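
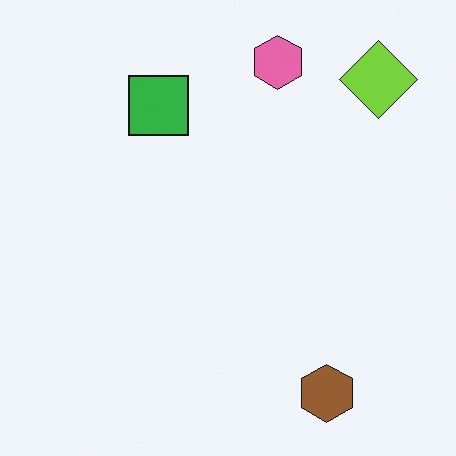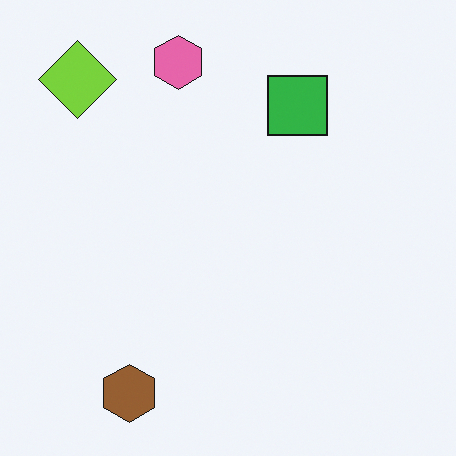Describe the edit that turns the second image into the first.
It was flipped horizontally (left ↔ right).

The lime diamond is in the top-left of the second image and the top-right of the first — shapes on opposite sides of the vertical midline have swapped in a mirror flip.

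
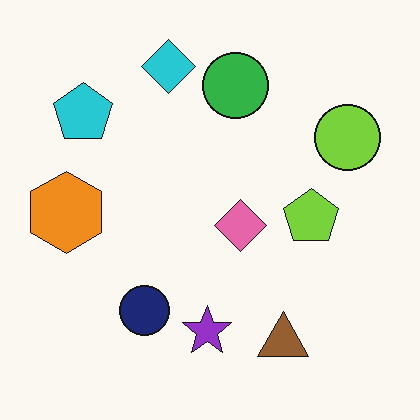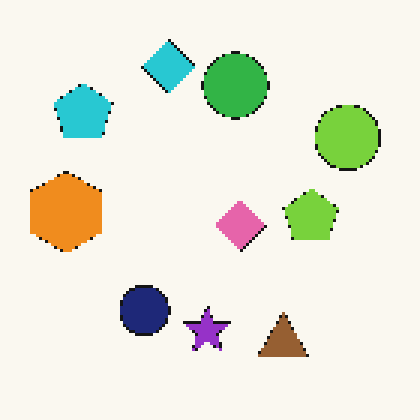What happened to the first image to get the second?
The transformation is: lightly pixelated (a mild mosaic effect).

Shapes are reduced to large square blocks; fine edges and outlines are lost — a downscale-then-upscale (mosaic) effect.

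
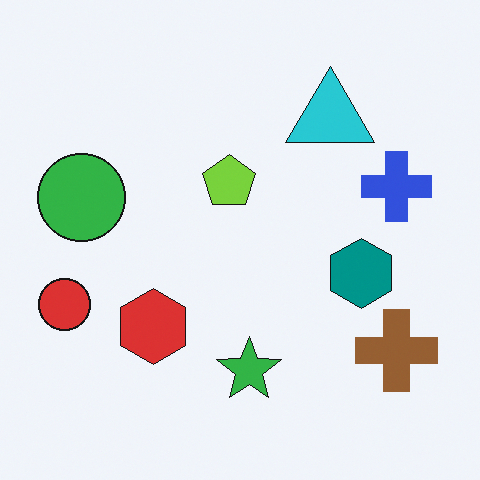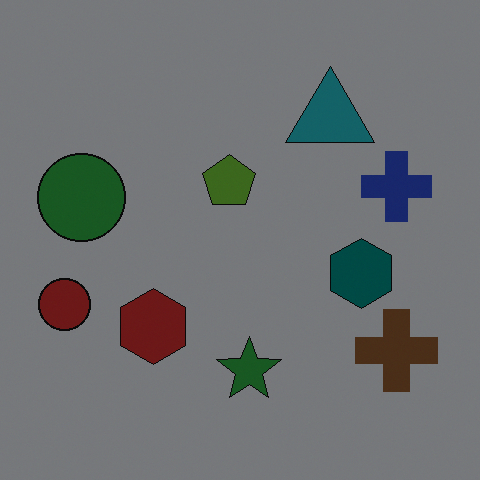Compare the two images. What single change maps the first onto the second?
The second image is the first noticeably darkened.

Every pixel — background and shapes alike — is uniformly darkened.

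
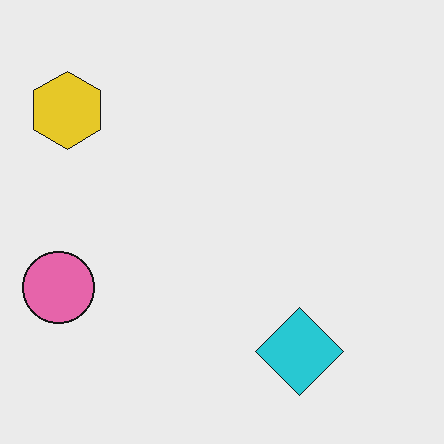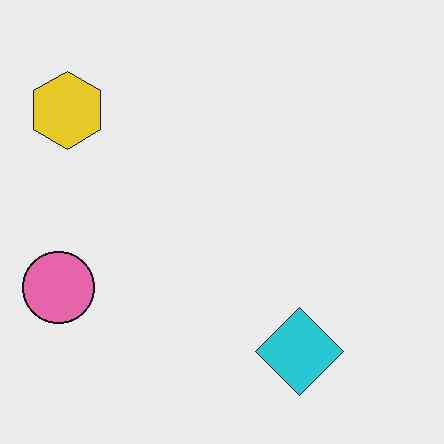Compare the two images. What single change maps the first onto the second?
Given moderate JPEG compression.

Blocky 8×8 compression artifacts appear around shape edges and the flat background shows ringing — characteristic JPEG degradation.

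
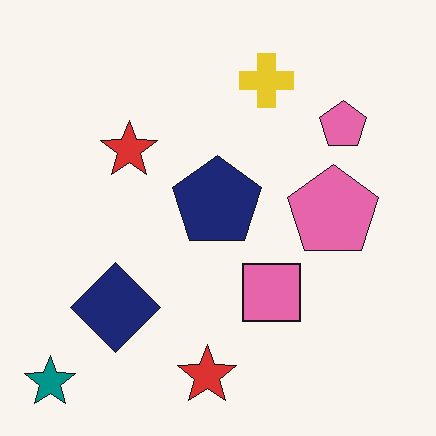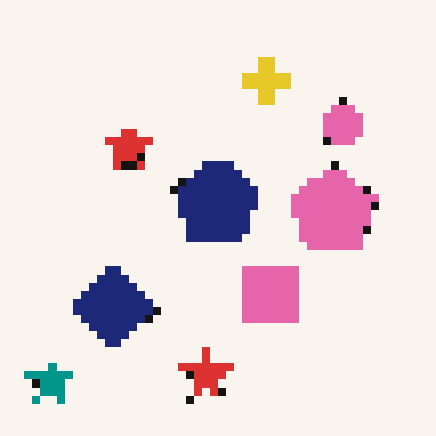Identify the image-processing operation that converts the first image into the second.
The transformation is: pixelated into visible square blocks.

Shapes are reduced to large square blocks; fine edges and outlines are lost — a downscale-then-upscale (mosaic) effect.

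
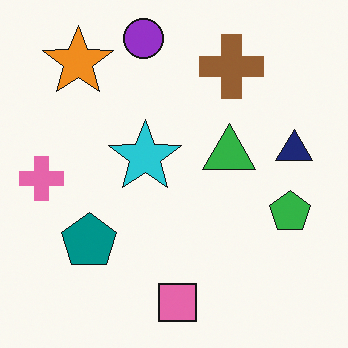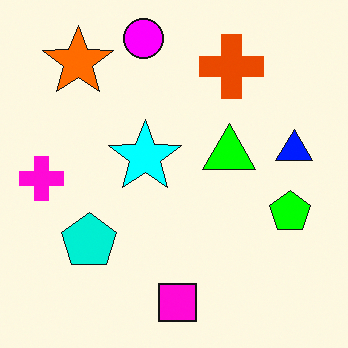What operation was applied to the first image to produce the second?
It was heavily oversaturated.

All colors are more vivid — a global saturation change.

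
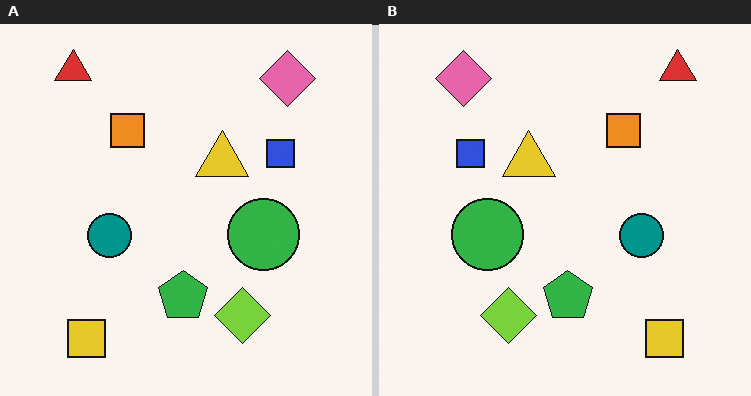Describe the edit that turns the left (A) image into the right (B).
The transformation is: flipped horizontally (left ↔ right).

The red triangle is in the top-left of the left (A) image and the top-right of the right (B) — shapes on opposite sides of the vertical midline have swapped in a mirror flip.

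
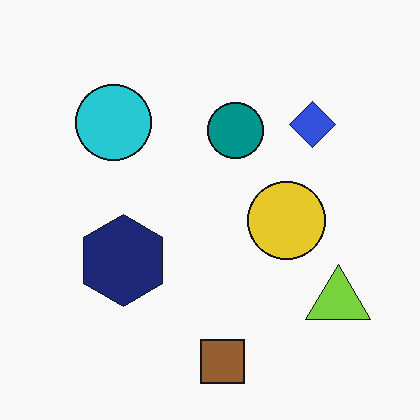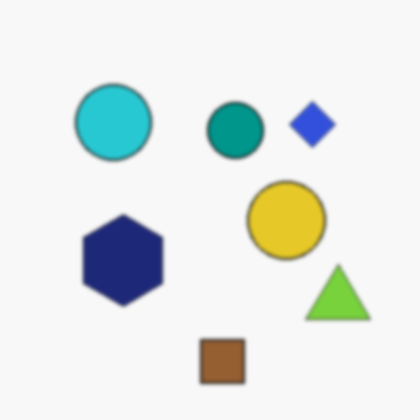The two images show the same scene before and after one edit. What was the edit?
Given a subtle gaussian blur.

Shape edges and outlines are uniformly softened across the whole image.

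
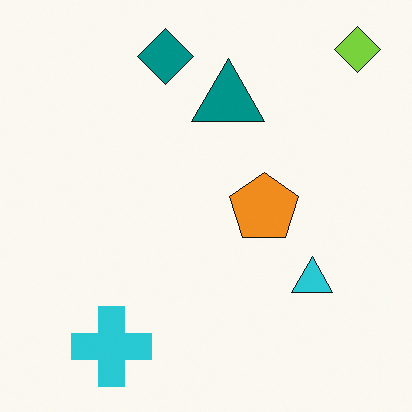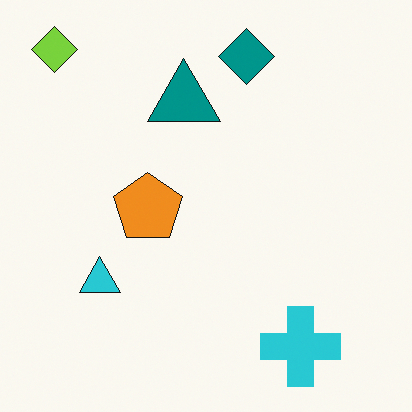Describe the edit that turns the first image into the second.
The second image is the first flipped horizontally (left ↔ right).

The lime diamond is in the top-right of the first image and the top-left of the second — shapes on opposite sides of the vertical midline have swapped in a mirror flip.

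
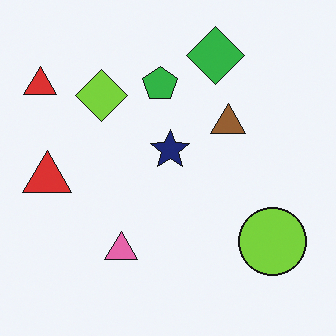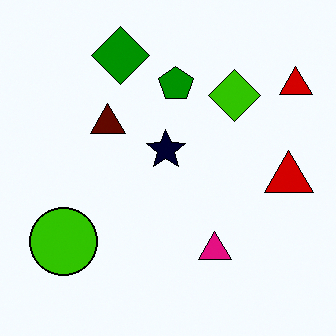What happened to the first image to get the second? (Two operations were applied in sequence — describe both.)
The image was given much higher contrast, then flipped horizontally (left ↔ right).

Tones are pushed away from mid-grey across the whole image — a global contrast change. The lime circle is in the bottom-right of the first image and the bottom-left of the second — shapes on opposite sides of the vertical midline have swapped in a mirror flip.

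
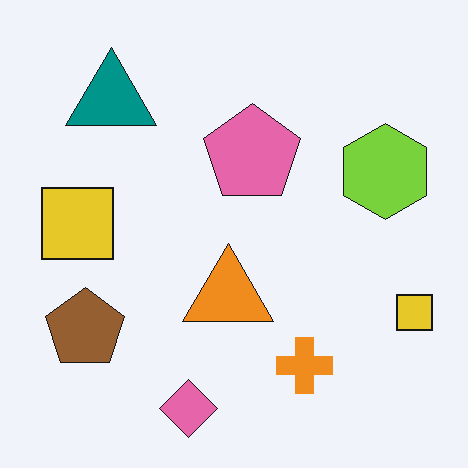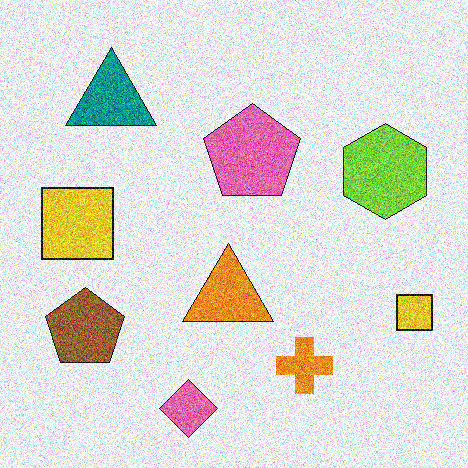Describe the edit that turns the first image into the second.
The image was degraded with heavy additive noise.

Random speckle covers the whole image, including the flat background.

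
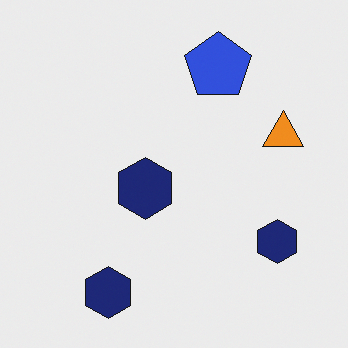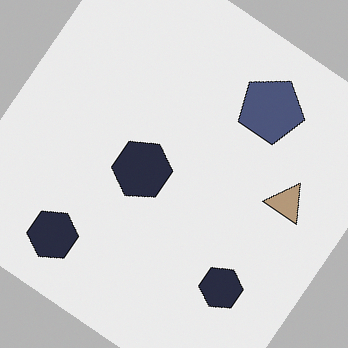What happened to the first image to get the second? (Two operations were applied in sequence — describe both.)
This is the original image rotated clockwise by a large amount — several tens of degrees, then made much more muted (saturation change).

Every shape is tilted by the same angle and the image corners show triangular fill wedges — a whole-image rotation by a non-right angle. All colors are more muted and greyish — a global saturation change.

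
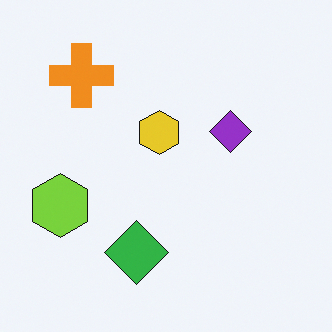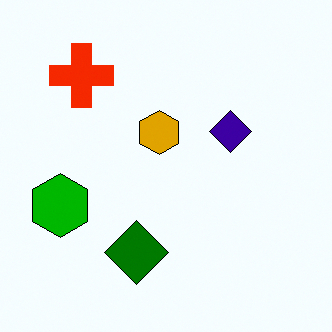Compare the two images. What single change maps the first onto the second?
The image was boosted in contrast.

Tones are pushed away from mid-grey across the whole image — a global contrast change.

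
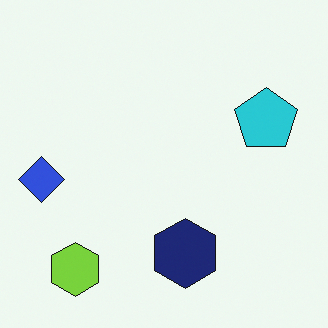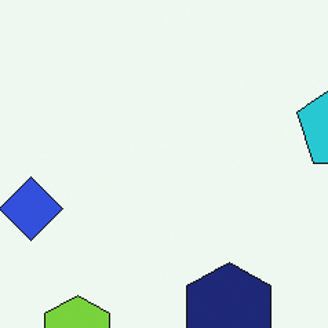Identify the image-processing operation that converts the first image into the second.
The image was cropped to a modestly smaller region and rescaled.

The visible shapes are larger and the field of view is narrower; shapes near the original edges may be partly or wholly outside the frame — a crop-and-rescale.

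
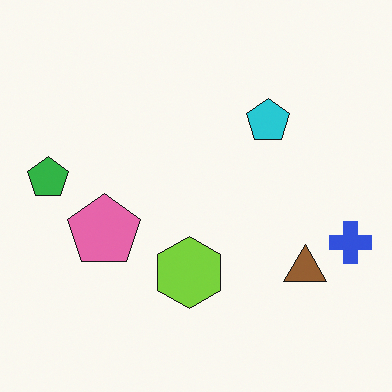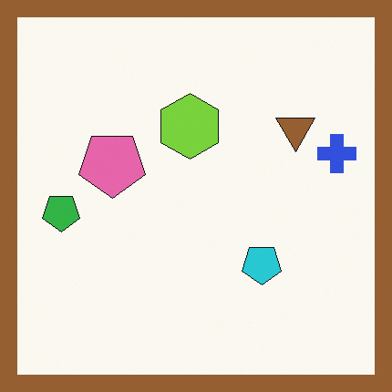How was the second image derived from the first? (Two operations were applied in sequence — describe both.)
Flipped vertically (top ↔ bottom), then framed with a brown border.

The lime hexagon is in the bottom of the first image and the top of the second — shapes on opposite sides of the horizontal midline have swapped in a mirror flip. A solid brown frame runs around the edge of the second image, with the content slightly shrunk inside it.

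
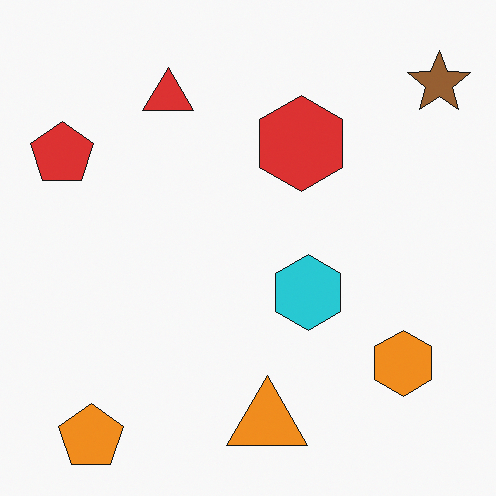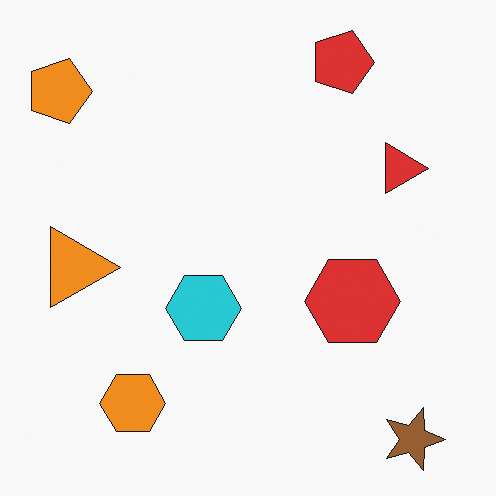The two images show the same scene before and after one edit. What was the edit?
Rotated 90° clockwise.

The brown star sits in the top-right of the first image and the bottom-right of the second — consistent with a whole-image 90° clockwise rotation.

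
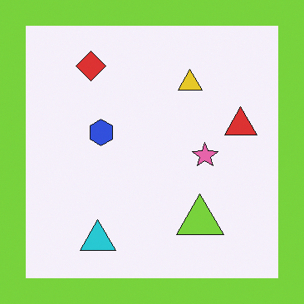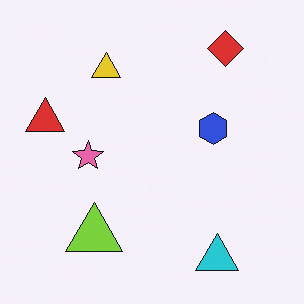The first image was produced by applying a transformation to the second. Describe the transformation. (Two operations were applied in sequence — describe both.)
The first image is the second flipped horizontally (left ↔ right), then framed with a lime border.

The red triangle is in the left of the second image and the right of the first — shapes on opposite sides of the vertical midline have swapped in a mirror flip. A solid lime frame runs around the edge of the first image, with the content slightly shrunk inside it.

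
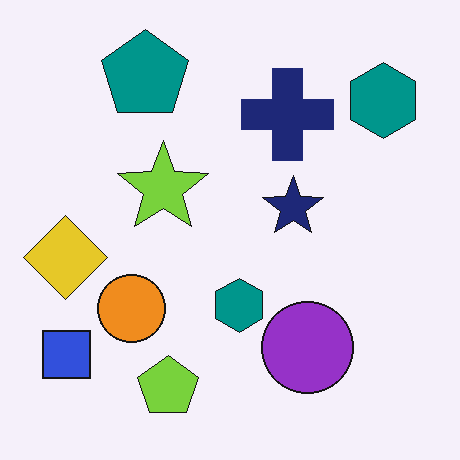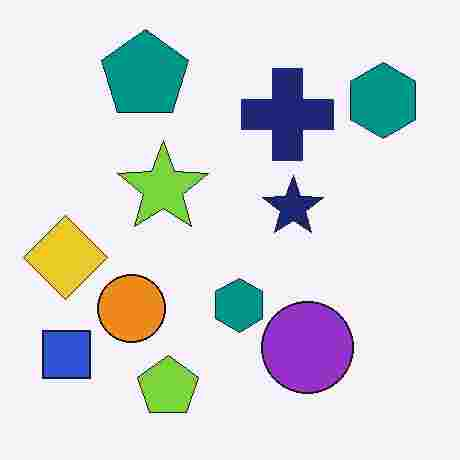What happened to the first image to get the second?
Degraded with heavy JPEG compression.

Blocky 8×8 compression artifacts appear around shape edges and the flat background shows ringing — characteristic JPEG degradation.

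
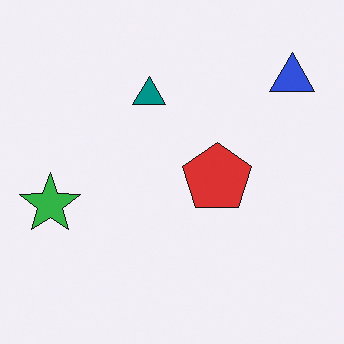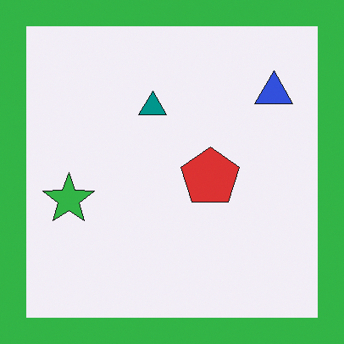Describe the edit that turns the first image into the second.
The second image is the first framed with a green border.

A solid green frame runs around the edge of the second image, with the content slightly shrunk inside it.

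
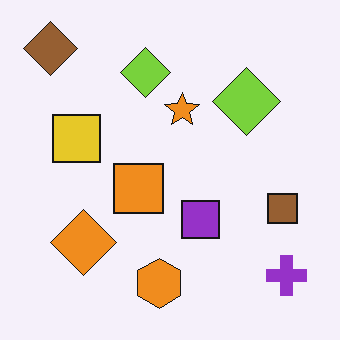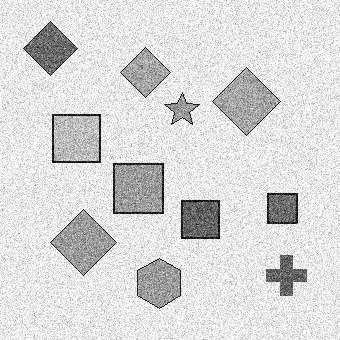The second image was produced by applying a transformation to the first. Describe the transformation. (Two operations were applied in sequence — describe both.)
The second image is the first degraded with a thick layer of grain, then converted to grayscale.

Random speckle covers the whole image, including the flat background. All color is removed — every shape is now a shade of grey.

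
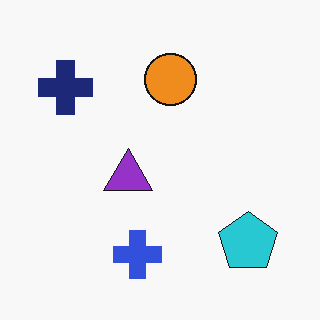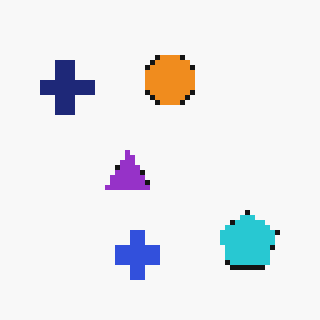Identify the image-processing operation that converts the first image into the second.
It was lightly pixelated (a mild mosaic effect).

Shapes are reduced to large square blocks; fine edges and outlines are lost — a downscale-then-upscale (mosaic) effect.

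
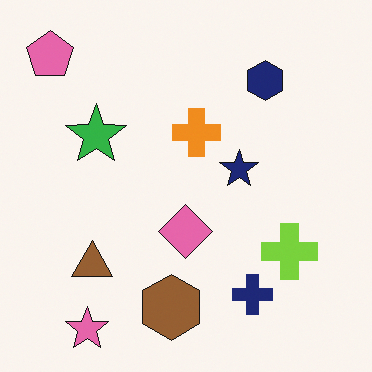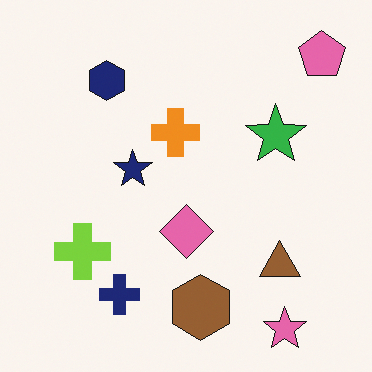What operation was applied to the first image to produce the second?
The image was flipped horizontally (left ↔ right).

The pink pentagon is in the top-left of the first image and the top-right of the second — shapes on opposite sides of the vertical midline have swapped in a mirror flip.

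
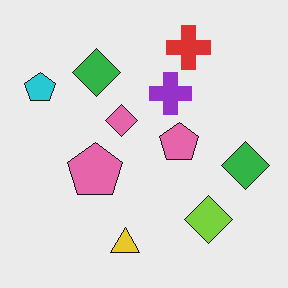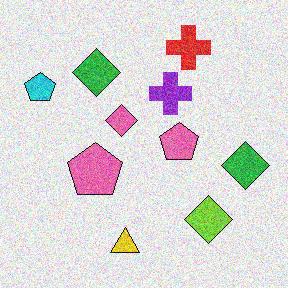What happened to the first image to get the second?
The transformation is: degraded with moderate additive noise.

Random speckle covers the whole image, including the flat background.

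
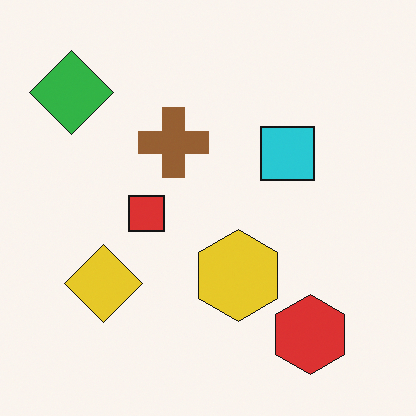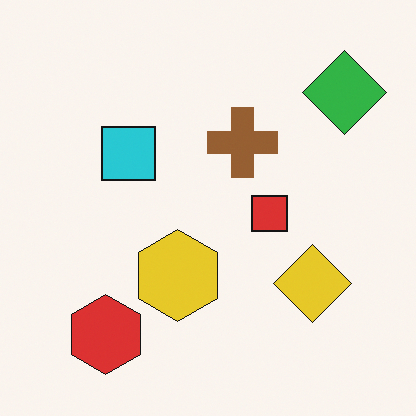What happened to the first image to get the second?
It was flipped horizontally (left ↔ right).

The green diamond is in the top-left of the first image and the top-right of the second — shapes on opposite sides of the vertical midline have swapped in a mirror flip.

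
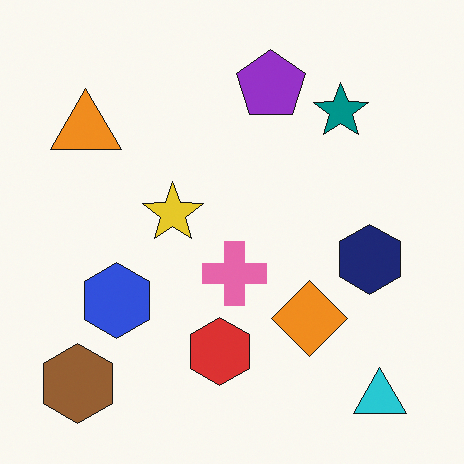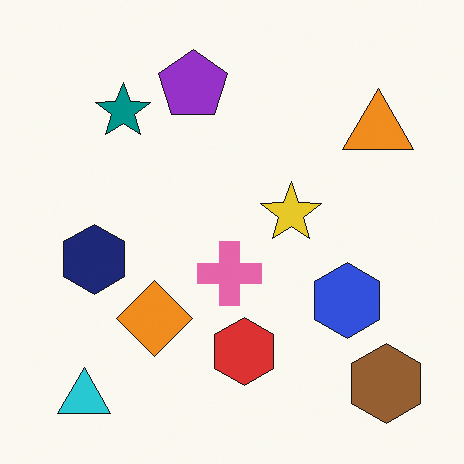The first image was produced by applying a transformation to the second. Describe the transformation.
The image was flipped horizontally (left ↔ right).

The brown hexagon is in the bottom-right of the second image and the bottom-left of the first — shapes on opposite sides of the vertical midline have swapped in a mirror flip.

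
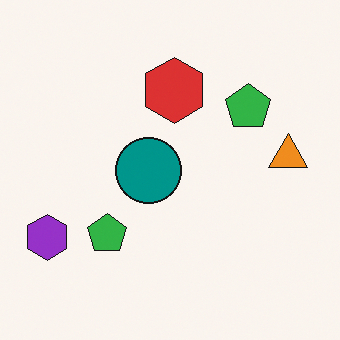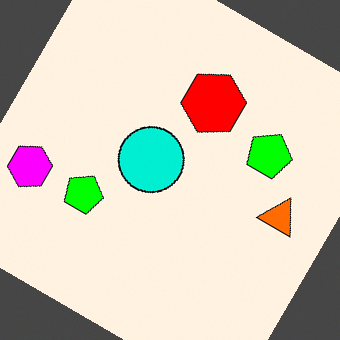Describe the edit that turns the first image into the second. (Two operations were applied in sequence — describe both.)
Made much more vivid (saturation change), then rotated clockwise by a large amount — several tens of degrees.

All colors are more vivid — a global saturation change. Every shape is tilted by the same angle and the image corners show triangular fill wedges — a whole-image rotation by a non-right angle.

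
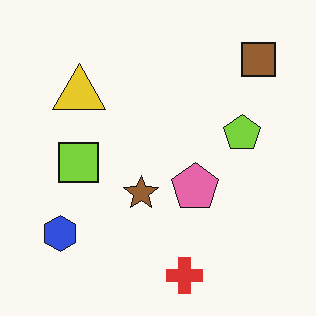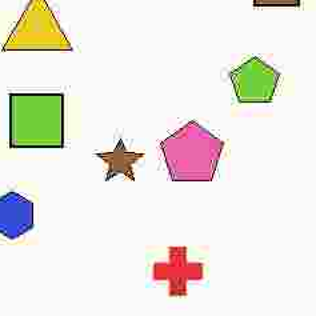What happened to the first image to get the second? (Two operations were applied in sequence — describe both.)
The transformation is: degraded with heavy JPEG compression, then cropped slightly and scaled back up.

Blocky 8×8 compression artifacts appear around shape edges and the flat background shows ringing — characteristic JPEG degradation. The visible shapes are larger and the field of view is narrower; shapes near the original edges may be partly or wholly outside the frame — a crop-and-rescale.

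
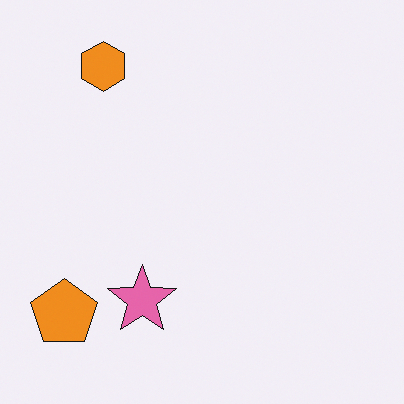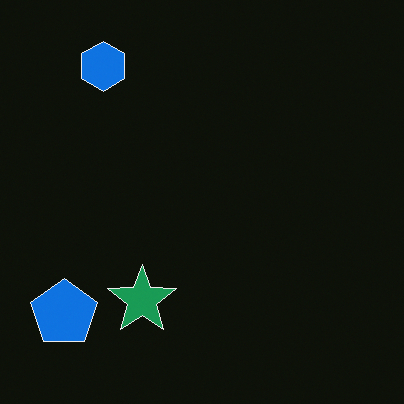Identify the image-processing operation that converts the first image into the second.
Color-inverted (negative).

The light background has become dark and every shape's color is its complement — a photographic negative.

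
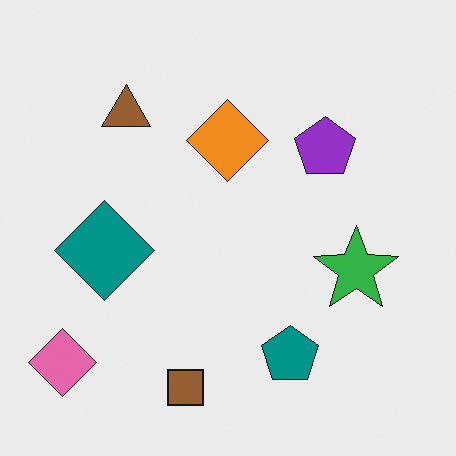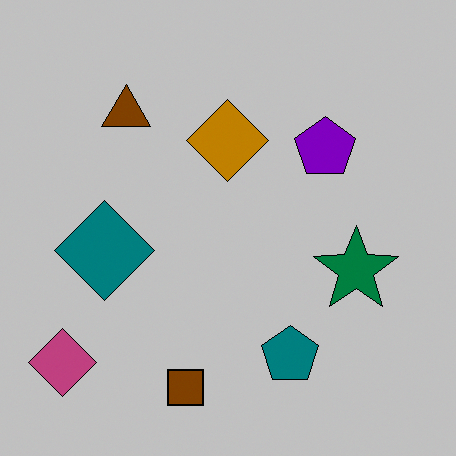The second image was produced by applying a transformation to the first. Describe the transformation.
The transformation is: aggressively posterized.

Each flat color has snapped to a coarser quantized level — most visibly, the near-white background has dropped to a flat grey.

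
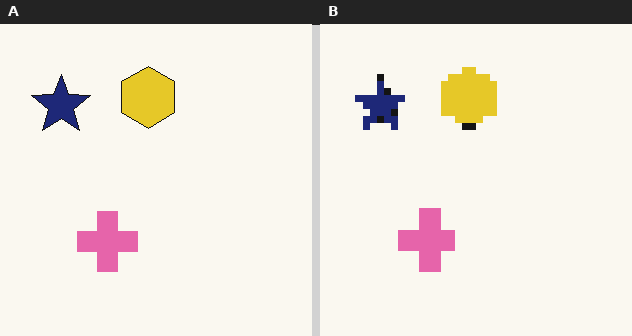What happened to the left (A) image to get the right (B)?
It was pixelated into visible square blocks.

Shapes are reduced to large square blocks; fine edges and outlines are lost — a downscale-then-upscale (mosaic) effect.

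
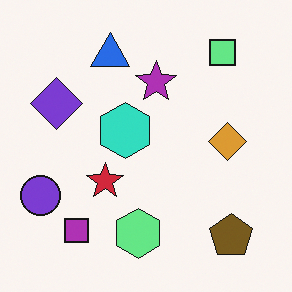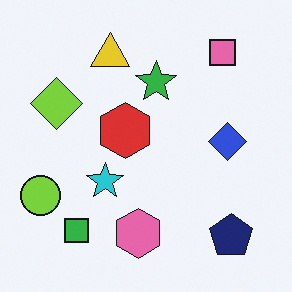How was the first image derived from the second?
It was hue-shifted through roughly half the color wheel.

Every shape's color has rotated by the same amount around the hue wheel — a uniform hue shift.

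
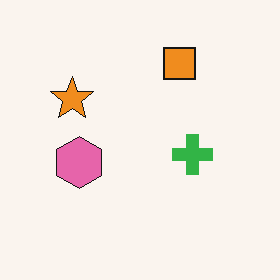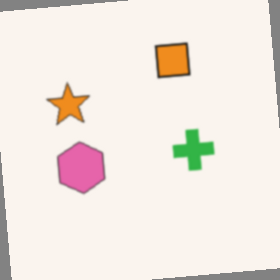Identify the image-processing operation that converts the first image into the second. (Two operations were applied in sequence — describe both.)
The image was given a subtle gaussian blur, then rotated counter-clockwise by a few degrees.

Shape edges and outlines are uniformly softened across the whole image. Every shape is tilted by the same angle and the image corners show triangular fill wedges — a whole-image rotation by a non-right angle.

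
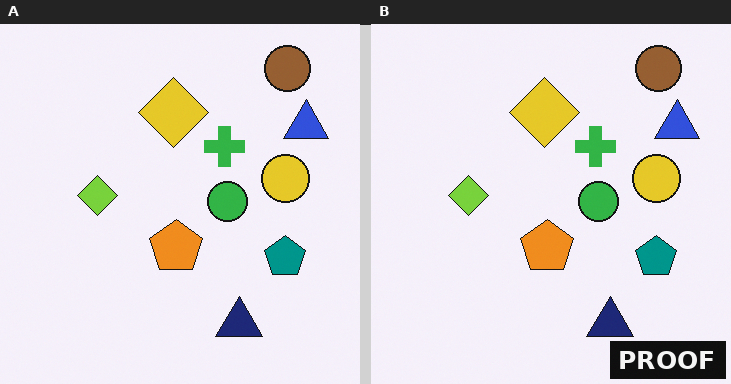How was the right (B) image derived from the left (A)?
Watermarked with the text "PROOF" in the lower-right corner.

A dark label reading "PROOF" appears in the lower-right corner.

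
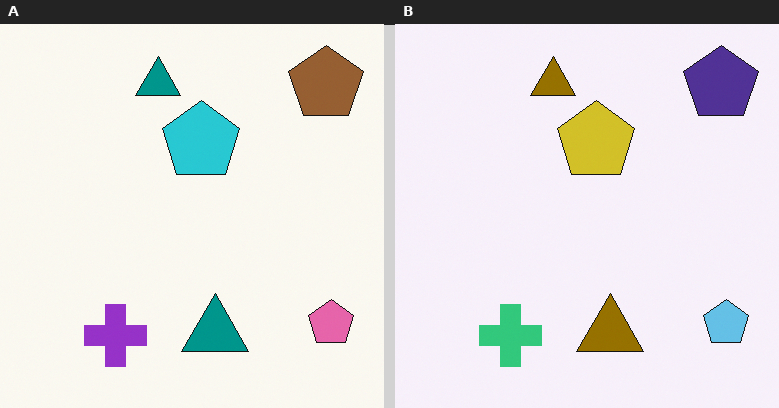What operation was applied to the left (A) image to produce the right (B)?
The image was hue-shifted by a large amount.

Every shape's color has rotated by the same amount around the hue wheel — a uniform hue shift.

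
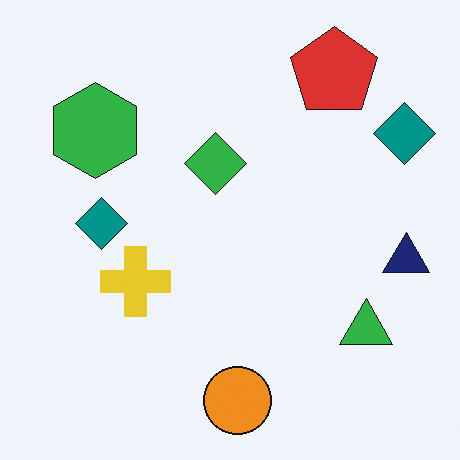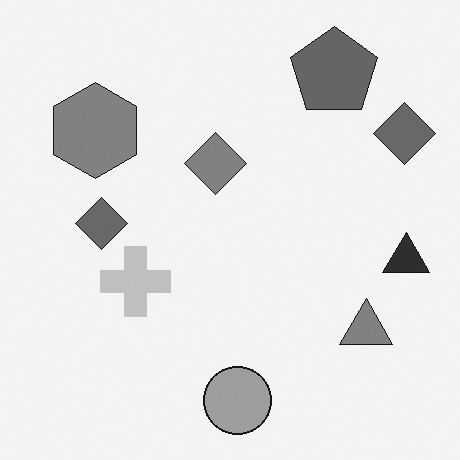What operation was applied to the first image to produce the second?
The second image is the first converted to grayscale.

All color is removed — every shape is now a shade of grey.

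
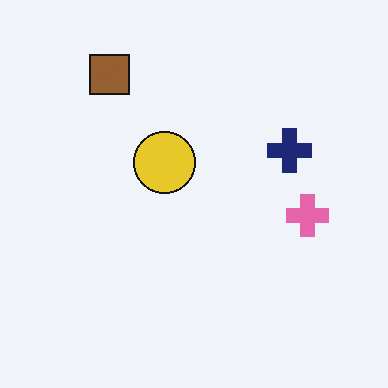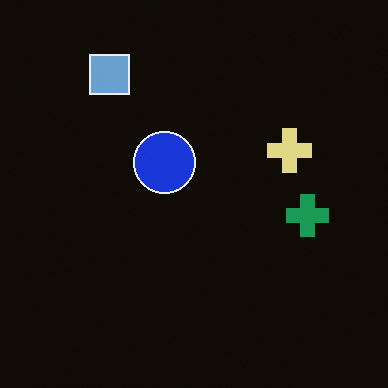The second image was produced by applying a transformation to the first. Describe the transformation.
The transformation is: color-inverted (negative).

The light background has become dark and every shape's color is its complement — a photographic negative.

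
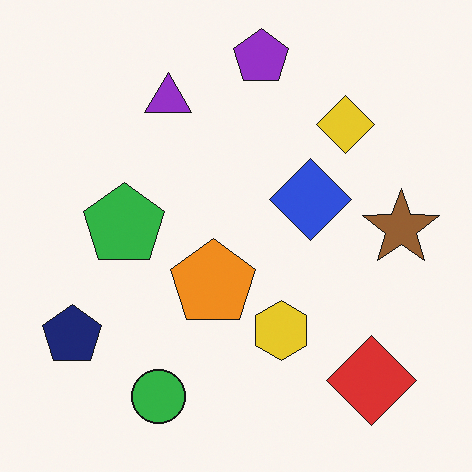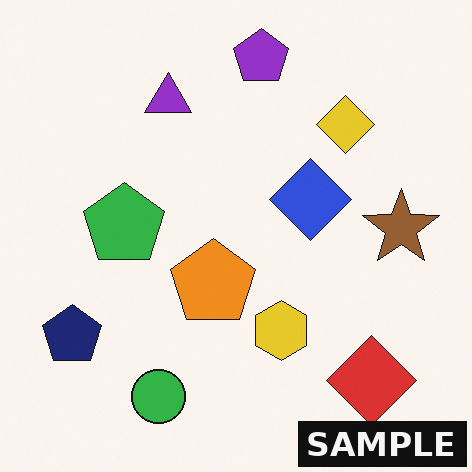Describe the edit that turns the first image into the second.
The transformation is: watermarked with the text "SAMPLE" in the lower-right corner.

A dark label reading "SAMPLE" appears in the lower-right corner.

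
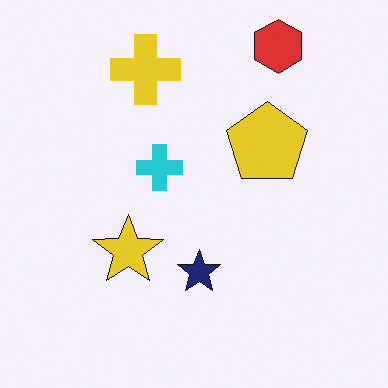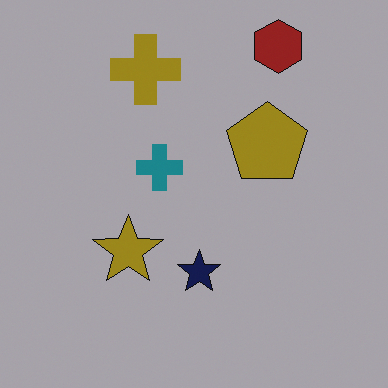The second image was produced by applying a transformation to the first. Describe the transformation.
The second image is the first noticeably darkened.

Every pixel — background and shapes alike — is uniformly darkened.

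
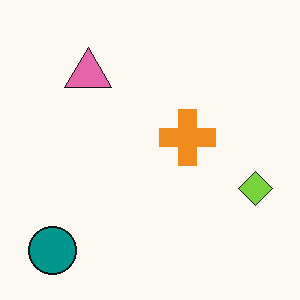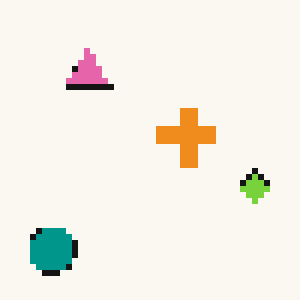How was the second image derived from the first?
Moderately pixelated.

Shapes are reduced to large square blocks; fine edges and outlines are lost — a downscale-then-upscale (mosaic) effect.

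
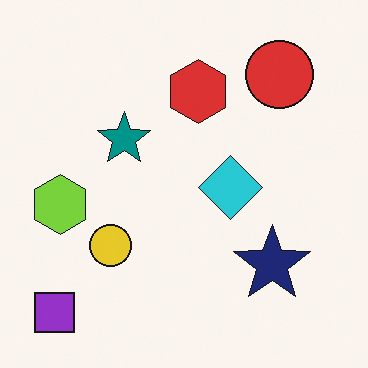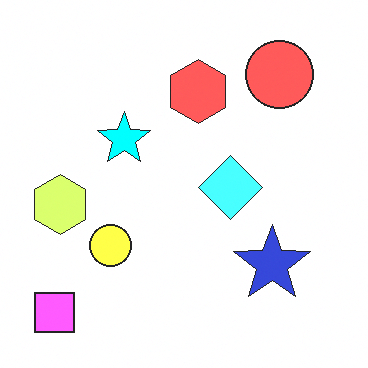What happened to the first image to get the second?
The second image is the first substantially brightened.

Every pixel — background and shapes alike — is uniformly brightened.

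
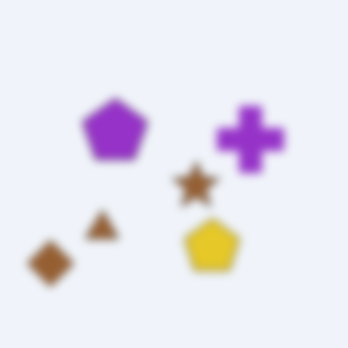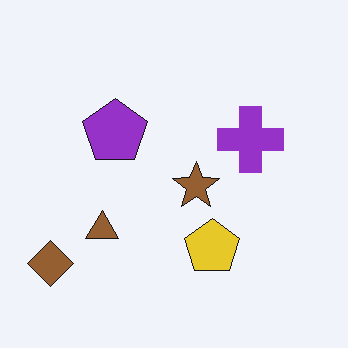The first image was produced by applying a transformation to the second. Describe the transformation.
It was moderately blurred.

Shape edges and outlines are uniformly softened across the whole image.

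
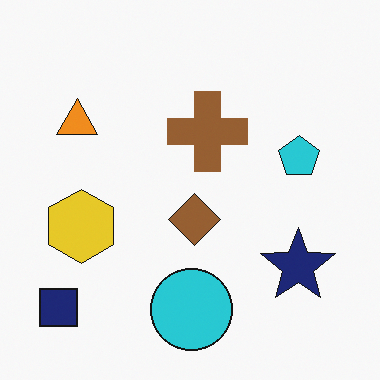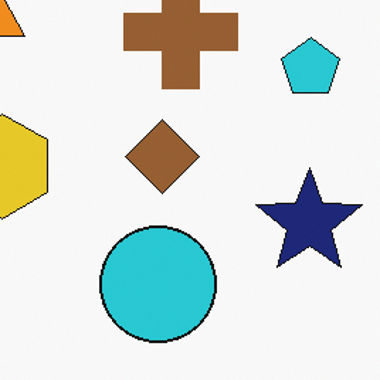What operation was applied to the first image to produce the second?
Cropped to a modestly smaller region and rescaled.

The visible shapes are larger and the field of view is narrower; shapes near the original edges may be partly or wholly outside the frame — a crop-and-rescale.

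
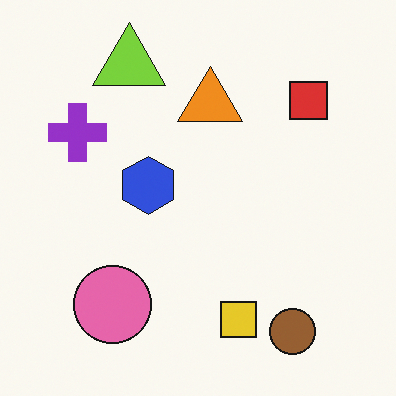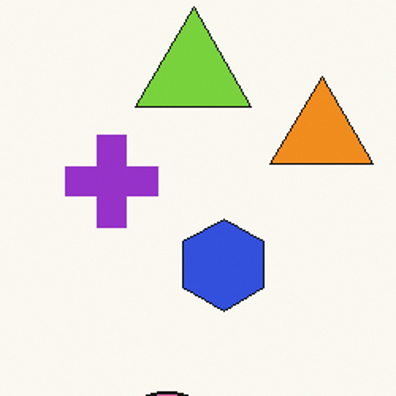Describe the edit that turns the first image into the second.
This is the original image cropped slightly and scaled back up.

The visible shapes are larger and the field of view is narrower; shapes near the original edges may be partly or wholly outside the frame — a crop-and-rescale.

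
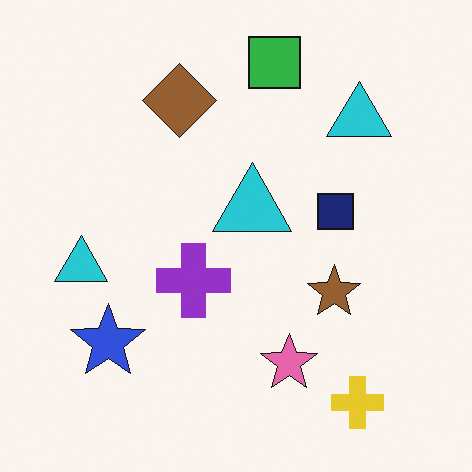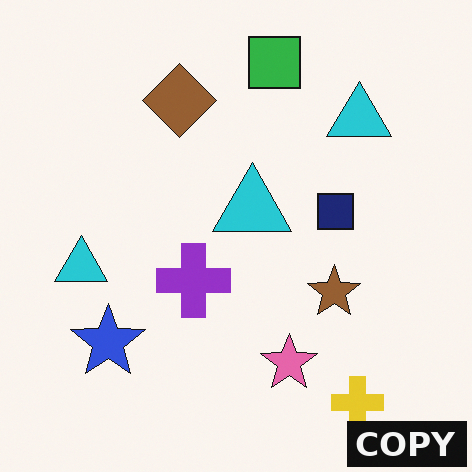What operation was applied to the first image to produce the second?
The transformation is: watermarked with the text "COPY" in the lower-right corner.

A dark label reading "COPY" appears in the lower-right corner.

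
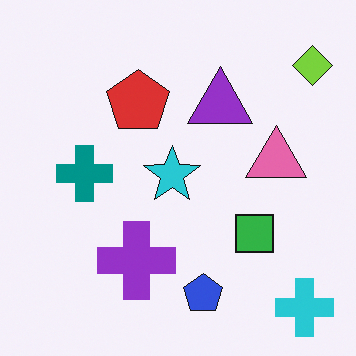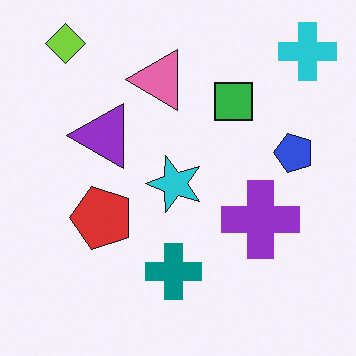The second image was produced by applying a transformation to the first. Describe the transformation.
Rotated 90° counter-clockwise.

The cyan cross sits in the bottom-right of the first image and the top-right of the second — consistent with a whole-image 90° counter-clockwise rotation.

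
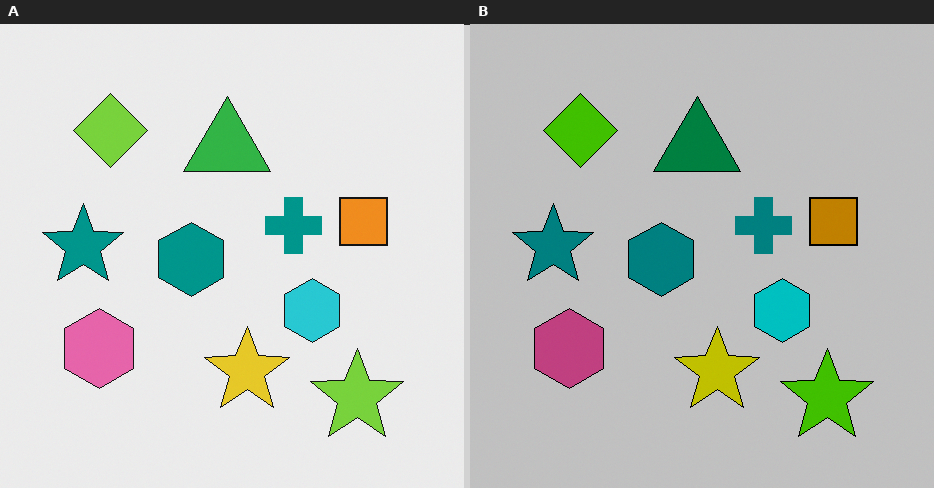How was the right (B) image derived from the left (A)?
It was aggressively posterized.

Each flat color has snapped to a coarser quantized level — most visibly, the near-white background has dropped to a flat grey.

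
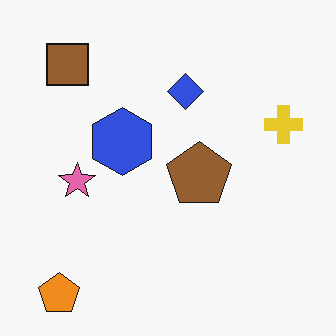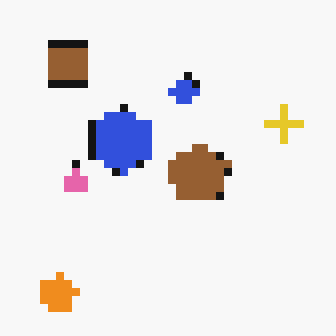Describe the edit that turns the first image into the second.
The transformation is: moderately pixelated.

Shapes are reduced to large square blocks; fine edges and outlines are lost — a downscale-then-upscale (mosaic) effect.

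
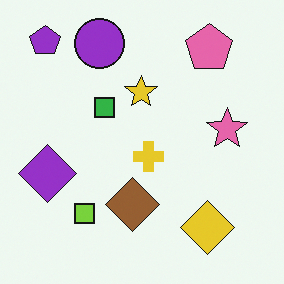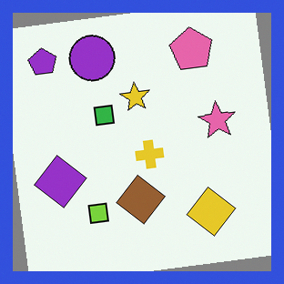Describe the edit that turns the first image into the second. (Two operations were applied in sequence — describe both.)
This is the original image rotated counter-clockwise by a few degrees, then framed with a blue border.

Every shape is tilted by the same angle and the image corners show triangular fill wedges — a whole-image rotation by a non-right angle. A solid blue frame runs around the edge of the second image, with the content slightly shrunk inside it.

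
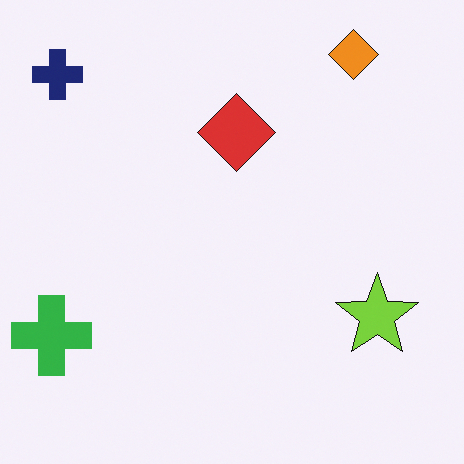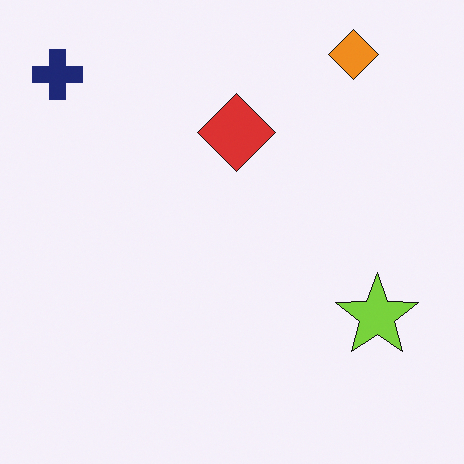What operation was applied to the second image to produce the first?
The first image is the second overlaid with an additional green cross.

A green cross appears in the first image that is absent from the second.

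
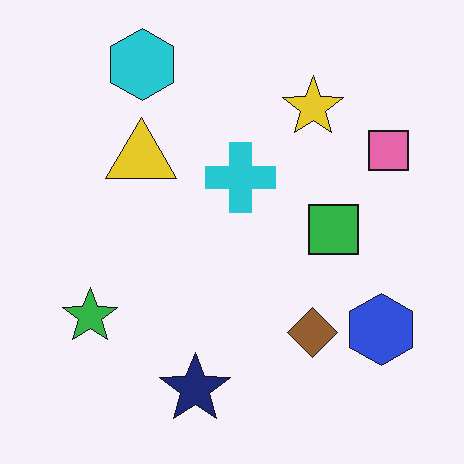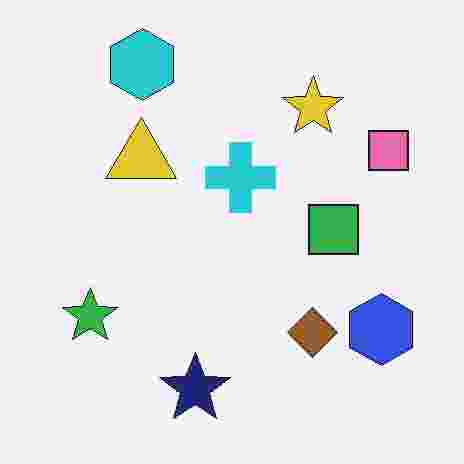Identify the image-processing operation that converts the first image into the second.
This is the original image degraded with heavy JPEG compression.

Blocky 8×8 compression artifacts appear around shape edges and the flat background shows ringing — characteristic JPEG degradation.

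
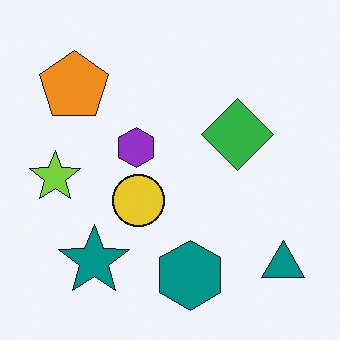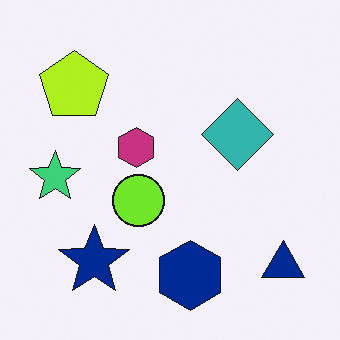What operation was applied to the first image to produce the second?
This is the original image hue-shifted slightly.

Every shape's color has rotated by the same amount around the hue wheel — a uniform hue shift.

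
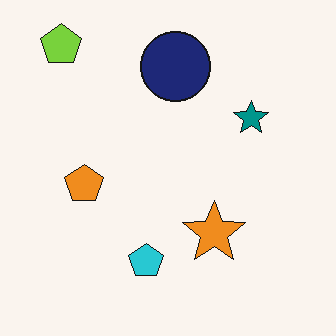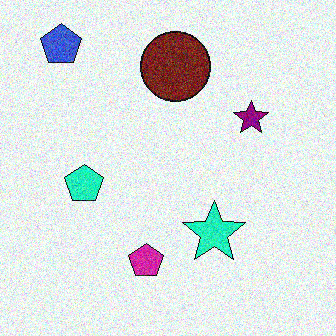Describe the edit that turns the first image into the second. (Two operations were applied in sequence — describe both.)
The second image is the first hue-shifted through roughly a third of the color wheel, then degraded with visible gaussian noise.

Every shape's color has rotated by the same amount around the hue wheel — a uniform hue shift. Random speckle covers the whole image, including the flat background.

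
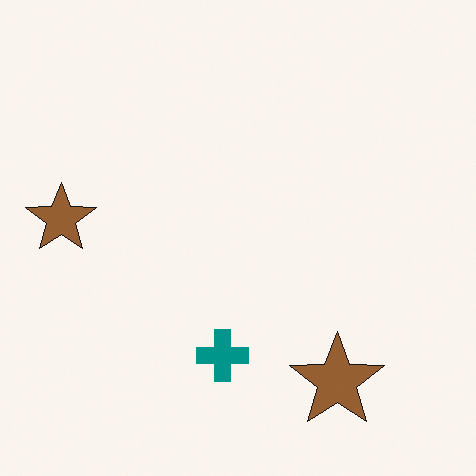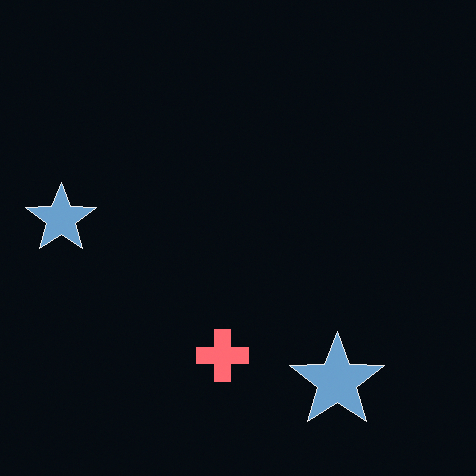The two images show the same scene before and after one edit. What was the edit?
It was color-inverted (negative).

The light background has become dark and every shape's color is its complement — a photographic negative.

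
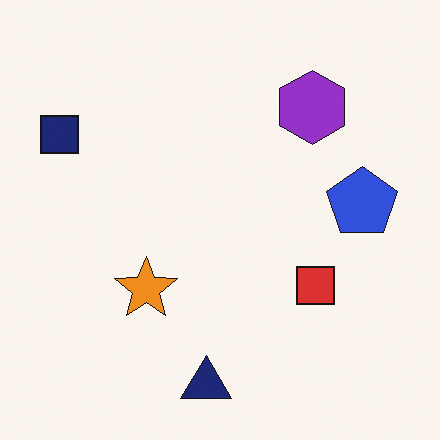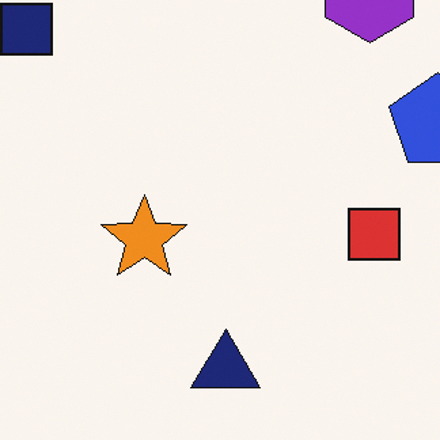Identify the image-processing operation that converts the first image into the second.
It was cropped slightly and scaled back up.

The visible shapes are larger and the field of view is narrower; shapes near the original edges may be partly or wholly outside the frame — a crop-and-rescale.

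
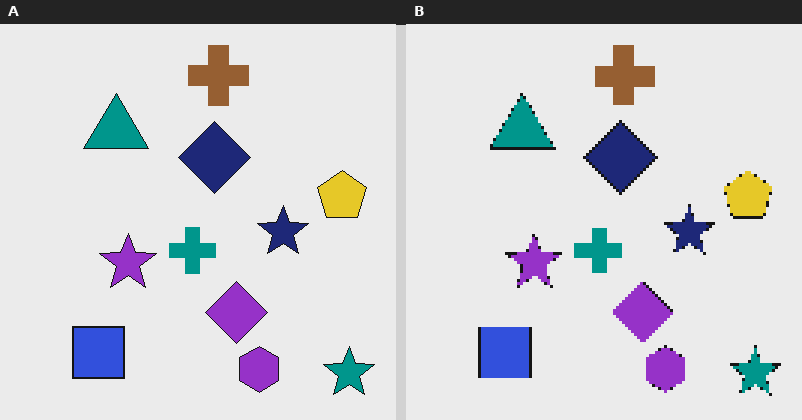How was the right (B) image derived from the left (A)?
The right (B) image is the left (A) mildly pixelated.

Shapes are reduced to large square blocks; fine edges and outlines are lost — a downscale-then-upscale (mosaic) effect.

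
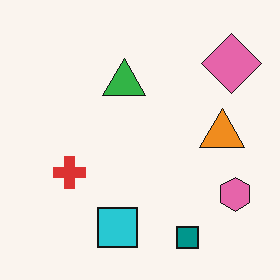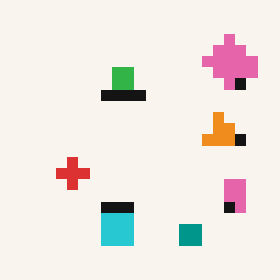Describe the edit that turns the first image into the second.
This is the original image heavily pixelated into large blocks.

Shapes are reduced to large square blocks; fine edges and outlines are lost — a downscale-then-upscale (mosaic) effect.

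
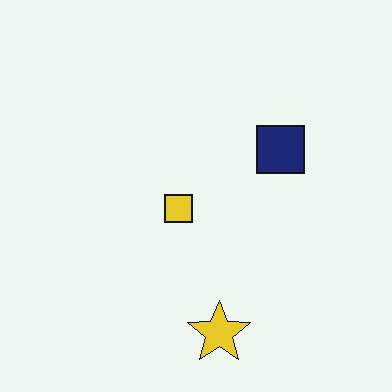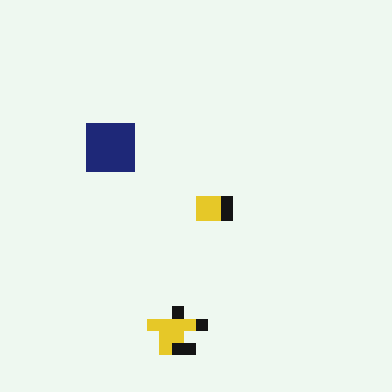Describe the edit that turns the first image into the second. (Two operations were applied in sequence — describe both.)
Flipped horizontally (left ↔ right), then coarsely pixelated.

The navy square is in the right of the first image and the left of the second — shapes on opposite sides of the vertical midline have swapped in a mirror flip. Shapes are reduced to large square blocks; fine edges and outlines are lost — a downscale-then-upscale (mosaic) effect.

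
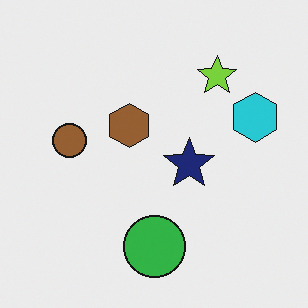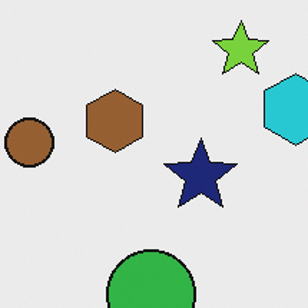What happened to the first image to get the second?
The image was cropped slightly and scaled back up.

The visible shapes are larger and the field of view is narrower; shapes near the original edges may be partly or wholly outside the frame — a crop-and-rescale.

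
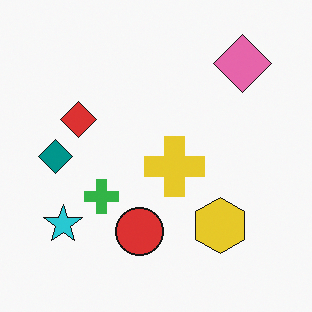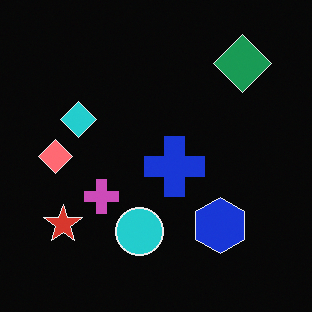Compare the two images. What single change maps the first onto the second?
Color-inverted (negative).

The light background has become dark and every shape's color is its complement — a photographic negative.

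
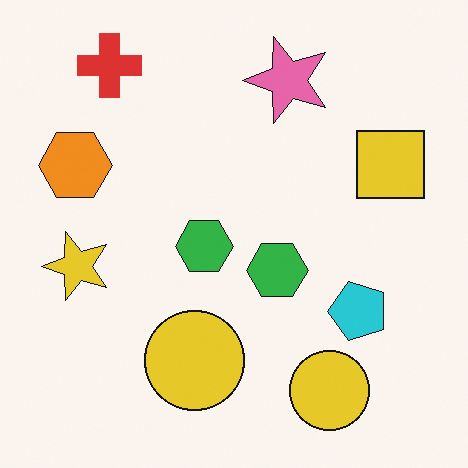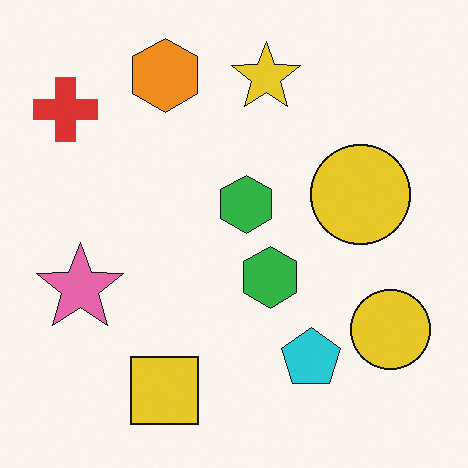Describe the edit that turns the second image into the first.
Transposed (reflected across the top-left ↔ bottom-right diagonal).

Shapes have swapped their row and column positions — what was in the top-right is now in the bottom-left — a diagonal reflection.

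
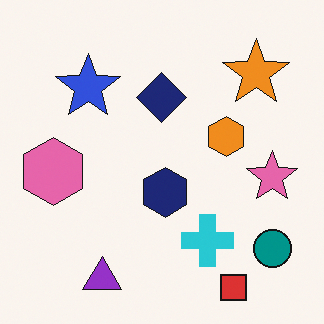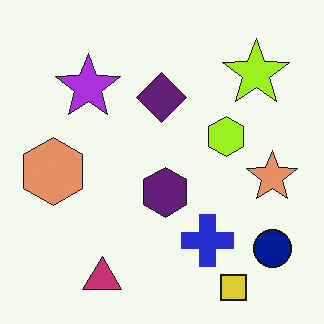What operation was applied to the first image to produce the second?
It was hue-shifted by a small amount.

Every shape's color has rotated by the same amount around the hue wheel — a uniform hue shift.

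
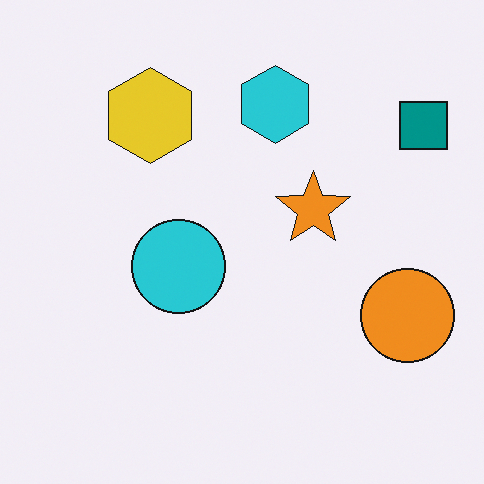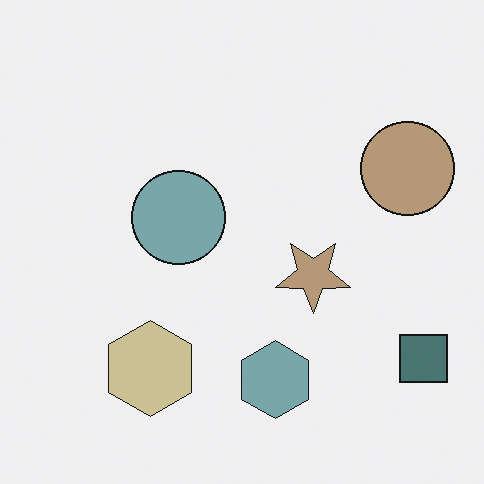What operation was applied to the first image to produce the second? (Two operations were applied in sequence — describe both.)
Flipped vertically (top ↔ bottom), then made much more muted (saturation change).

The cyan hexagon is in the top of the first image and the bottom of the second — shapes on opposite sides of the horizontal midline have swapped in a mirror flip. All colors are more muted and greyish — a global saturation change.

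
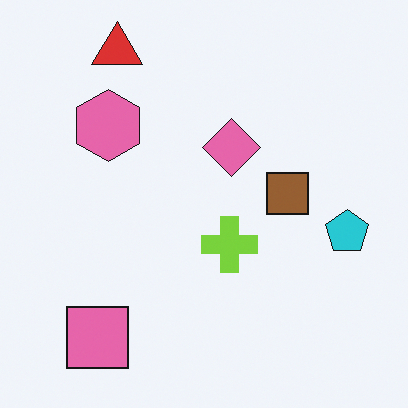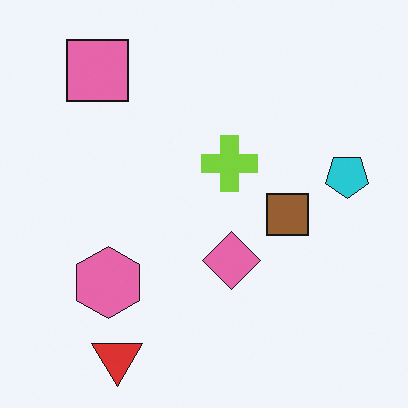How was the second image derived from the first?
The transformation is: flipped vertically (top ↔ bottom).

The red triangle is in the top-left of the first image and the bottom-left of the second — shapes on opposite sides of the horizontal midline have swapped in a mirror flip.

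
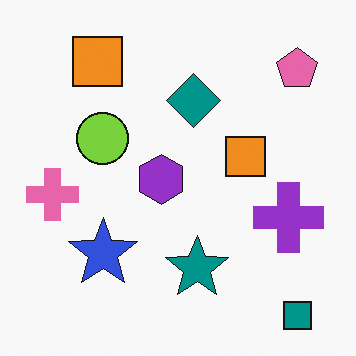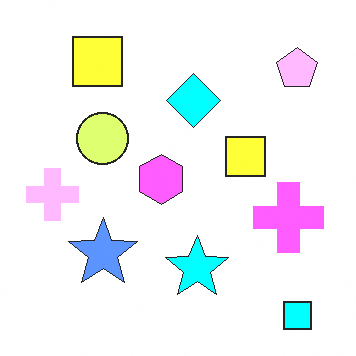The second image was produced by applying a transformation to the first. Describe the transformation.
The image was substantially brightened.

Every pixel — background and shapes alike — is uniformly brightened.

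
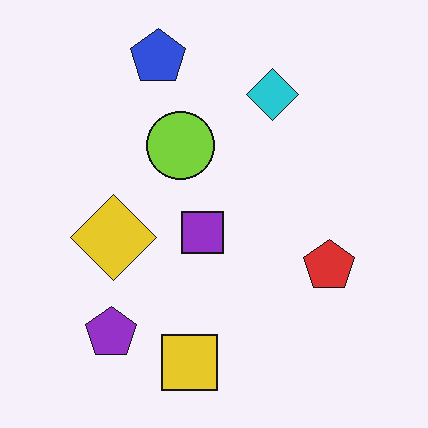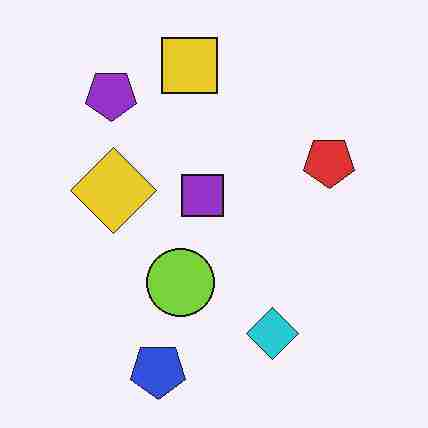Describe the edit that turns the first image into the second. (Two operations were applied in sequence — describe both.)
It was flipped vertically (top ↔ bottom), then heavily JPEG-compressed with obvious blocking artifacts.

The blue pentagon is in the top of the first image and the bottom of the second — shapes on opposite sides of the horizontal midline have swapped in a mirror flip. Blocky 8×8 compression artifacts appear around shape edges and the flat background shows ringing — characteristic JPEG degradation.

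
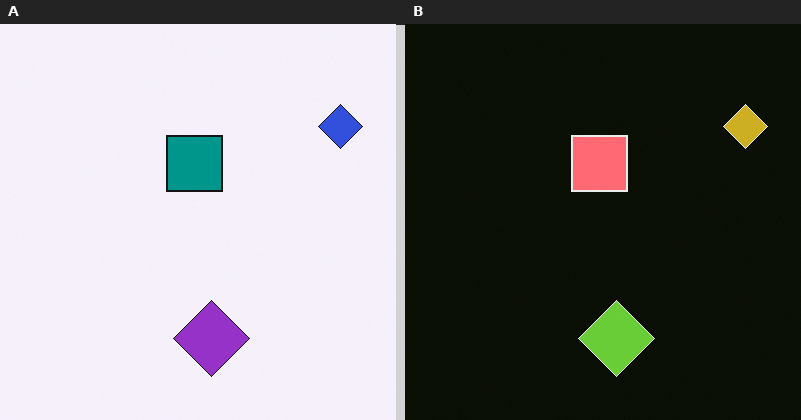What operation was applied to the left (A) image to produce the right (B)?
It was color-inverted (negative).

The light background has become dark and every shape's color is its complement — a photographic negative.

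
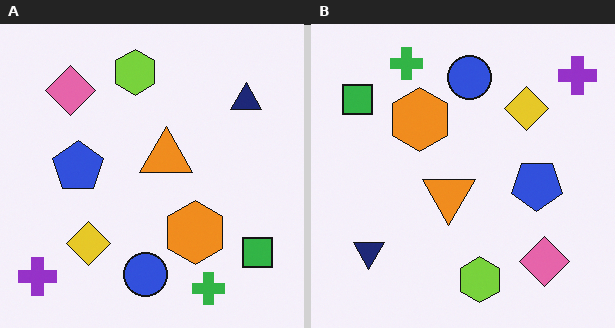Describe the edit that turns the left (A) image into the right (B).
The image was rotated 180°.

The purple cross sits in the bottom-left of the left (A) image and the top-right of the right (B) — consistent with a whole-image 180° rotation.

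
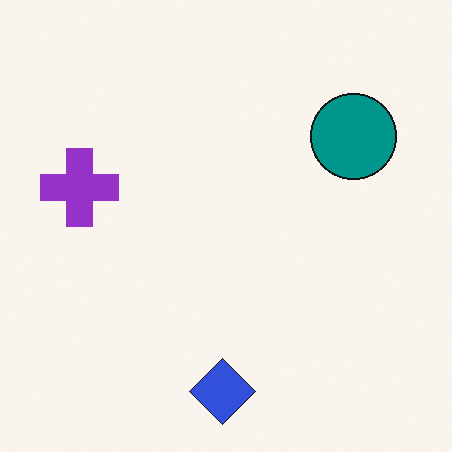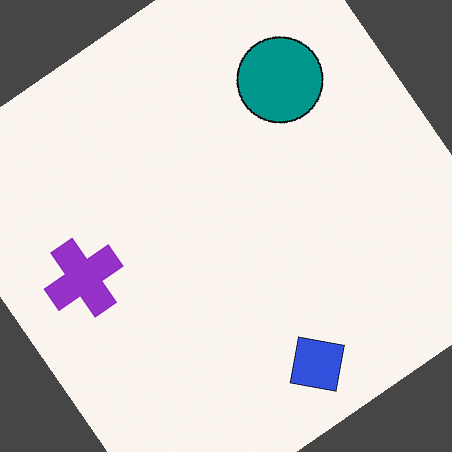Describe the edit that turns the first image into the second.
The transformation is: rotated counter-clockwise by a large amount — several tens of degrees.

Every shape is tilted by the same angle and the image corners show triangular fill wedges — a whole-image rotation by a non-right angle.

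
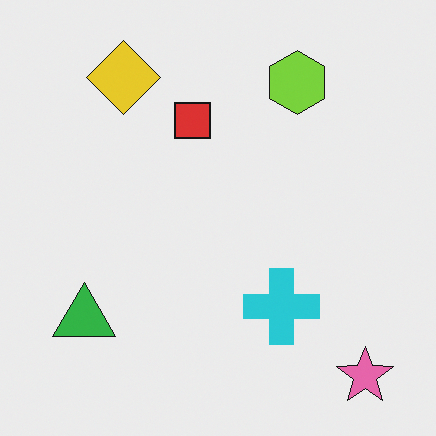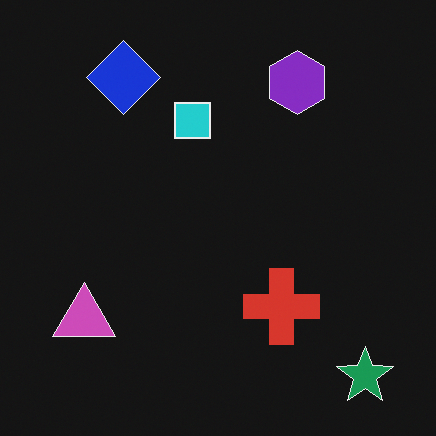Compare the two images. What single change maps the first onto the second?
It was color-inverted (negative).

The light background has become dark and every shape's color is its complement — a photographic negative.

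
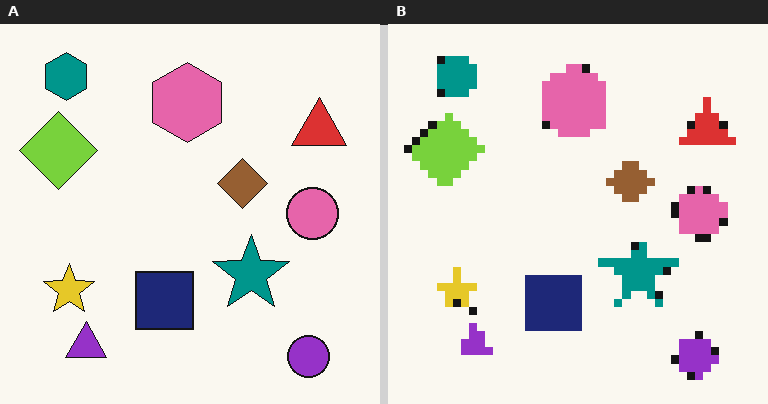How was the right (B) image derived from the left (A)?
The right (B) image is the left (A) moderately pixelated.

Shapes are reduced to large square blocks; fine edges and outlines are lost — a downscale-then-upscale (mosaic) effect.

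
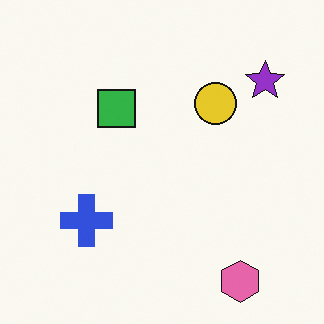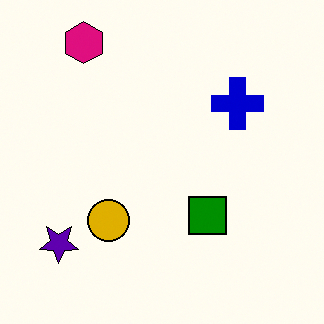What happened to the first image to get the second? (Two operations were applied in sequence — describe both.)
It was given much higher contrast, then rotated 180°.

Tones are pushed away from mid-grey across the whole image — a global contrast change. The pink hexagon sits in the bottom-right of the first image and the top-left of the second — consistent with a whole-image 180° rotation.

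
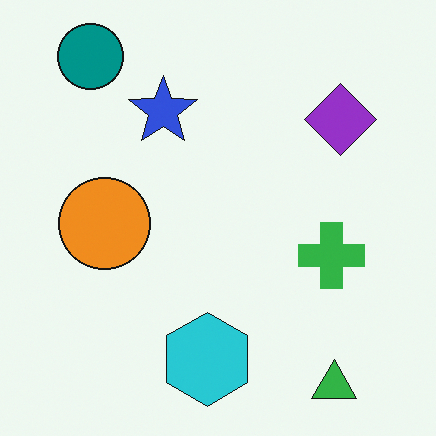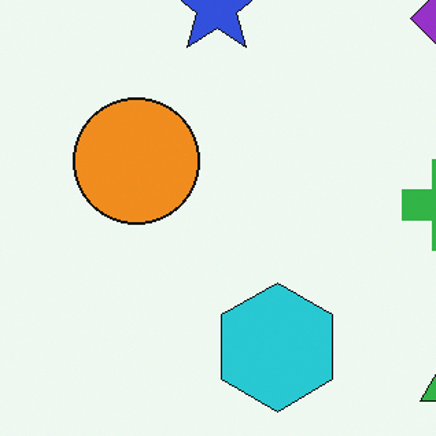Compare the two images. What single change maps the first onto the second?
This is the original image cropped to a modestly smaller region and rescaled.

The visible shapes are larger and the field of view is narrower; shapes near the original edges may be partly or wholly outside the frame — a crop-and-rescale.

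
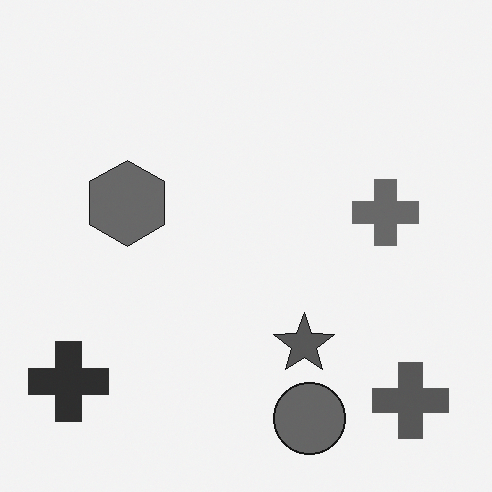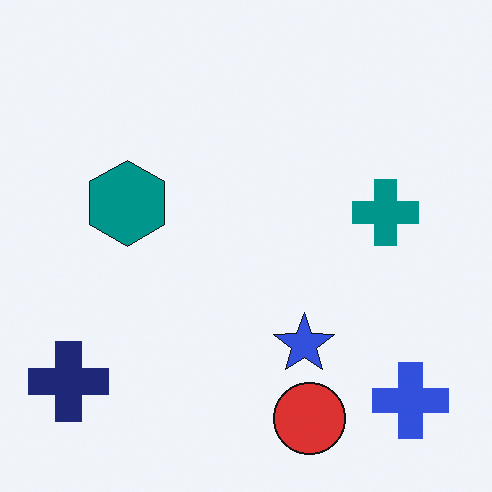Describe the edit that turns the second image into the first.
This is the original image converted to grayscale.

All color is removed — every shape is now a shade of grey.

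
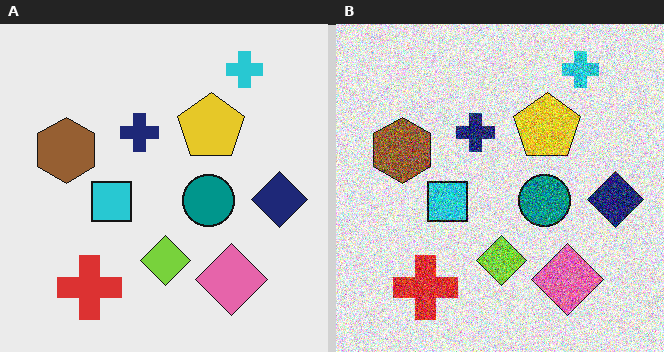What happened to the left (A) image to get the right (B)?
The transformation is: degraded with heavy additive noise.

Random speckle covers the whole image, including the flat background.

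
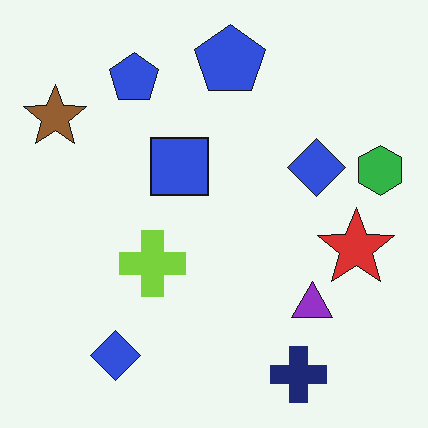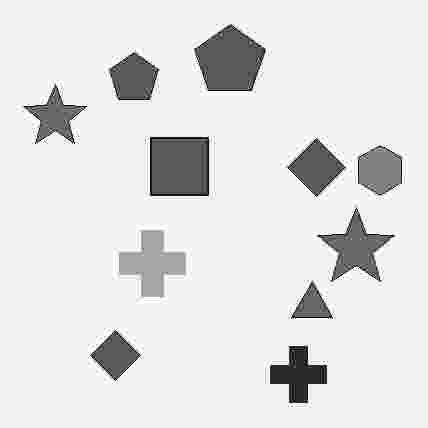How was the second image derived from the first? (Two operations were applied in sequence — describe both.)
Converted to grayscale, then heavily JPEG-compressed with obvious blocking artifacts.

All color is removed — every shape is now a shade of grey. Blocky 8×8 compression artifacts appear around shape edges and the flat background shows ringing — characteristic JPEG degradation.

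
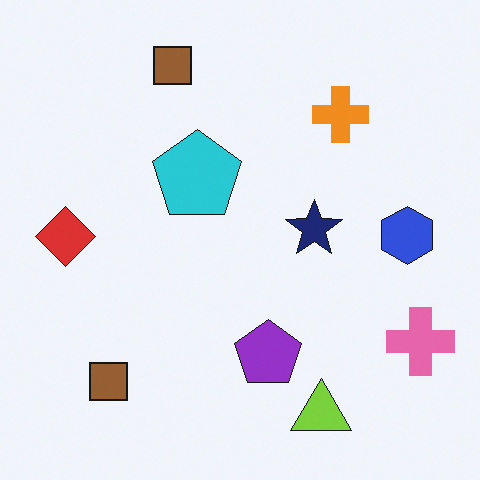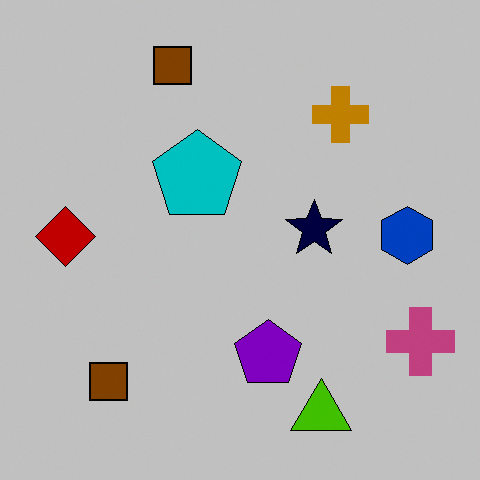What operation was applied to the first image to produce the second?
It was aggressively posterized.

Each flat color has snapped to a coarser quantized level — most visibly, the near-white background has dropped to a flat grey.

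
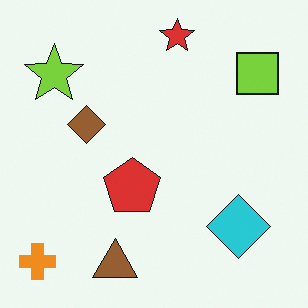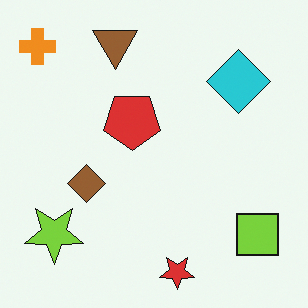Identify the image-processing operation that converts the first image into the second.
Flipped vertically (top ↔ bottom).

The red star is in the top of the first image and the bottom of the second — shapes on opposite sides of the horizontal midline have swapped in a mirror flip.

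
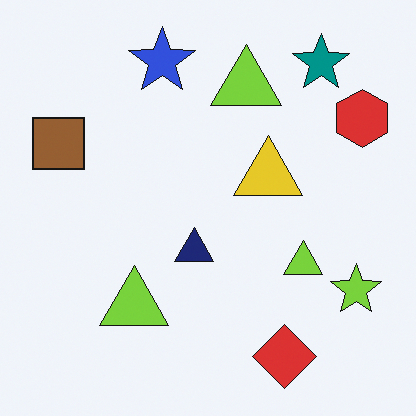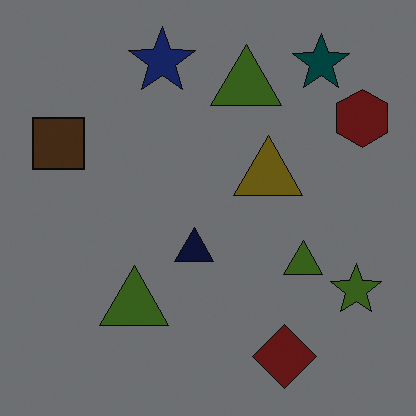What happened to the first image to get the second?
The image was substantially darkened.

Every pixel — background and shapes alike — is uniformly darkened.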